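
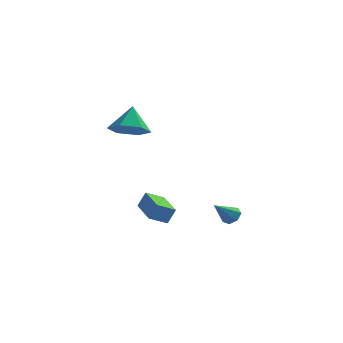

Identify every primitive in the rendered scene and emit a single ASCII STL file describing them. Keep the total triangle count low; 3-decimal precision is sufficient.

solid 
facet normal -0.789 -0.446 0.424
outer loop
vertex 0.107 1.678 -2.997
vertex -0.84 3.458 -2.886
vertex -0.275 1.529 -3.865
endloop
endfacet
facet normal 0.469 -0.881 -0.055
outer loop
vertex 0.56 2.002 -4.314
vertex 0.107 1.678 -2.997
vertex -0.275 1.529 -3.865
endloop
endfacet
facet normal -0.788 -0.446 0.425
outer loop
vertex -0.275 1.529 -3.865
vertex -0.84 3.458 -2.886
vertex -1.223 3.309 -3.753
endloop
endfacet
facet normal -0.398 -0.155 -0.904
outer loop
vertex -1.223 3.309 -3.753
vertex 0.56 2.002 -4.314
vertex -0.275 1.529 -3.865
endloop
endfacet
facet normal 0.398 0.155 0.904
outer loop
vertex 0.107 1.678 -2.997
vertex -0.005 3.931 -3.335
vertex -0.84 3.458 -2.886
endloop
endfacet
facet normal 0.469 -0.882 -0.056
outer loop
vertex 0.943 2.151 -3.447
vertex 0.107 1.678 -2.997
vertex 0.56 2.002 -4.314
endloop
endfacet
facet normal 0.399 0.155 0.904
outer loop
vertex 0.943 2.151 -3.447
vertex -0.005 3.931 -3.335
vertex 0.107 1.678 -2.997
endloop
endfacet
facet normal -0.469 0.881 0.056
outer loop
vertex -0.84 3.458 -2.886
vertex -0.005 3.931 -3.335
vertex -1.223 3.309 -3.753
endloop
endfacet
facet normal -0.398 -0.156 -0.904
outer loop
vertex -0.387 3.782 -4.203
vertex 0.56 2.002 -4.314
vertex -1.223 3.309 -3.753
endloop
endfacet
facet normal -0.469 0.881 0.055
outer loop
vertex -1.223 3.309 -3.753
vertex -0.005 3.931 -3.335
vertex -0.387 3.782 -4.203
endloop
endfacet
facet normal 0.788 0.446 -0.425
outer loop
vertex -0.387 3.782 -4.203
vertex 0.943 2.151 -3.447
vertex 0.56 2.002 -4.314
endloop
endfacet
facet normal 0.788 0.446 -0.424
outer loop
vertex -0.005 3.931 -3.335
vertex 0.943 2.151 -3.447
vertex -0.387 3.782 -4.203
endloop
endfacet
facet normal 0.514 0.545 -0.662
outer loop
vertex 4.066 2.938 -3.722
vertex 3.565 3.068 -4.004
vertex 3.825 3.36 -3.562
endloop
endfacet
facet normal 0.498 -0.044 0.866
outer loop
vertex 4.066 2.938 -3.722
vertex 3.825 3.36 -3.562
vertex 2.815 2.272 -3.036
endloop
endfacet
facet normal 0.513 0.546 -0.662
outer loop
vertex 3.825 3.36 -3.562
vertex 3.565 3.068 -4.004
vertex 3.387 3.562 -3.735
endloop
endfacet
facet normal -0.103 0.509 0.855
outer loop
vertex 3.825 3.36 -3.562
vertex 3.387 3.562 -3.735
vertex 2.815 2.272 -3.036
endloop
endfacet
facet normal 0.513 0.546 -0.663
outer loop
vertex 3.387 3.562 -3.735
vertex 3.565 3.068 -4.004
vertex 3.083 3.392 -4.11
endloop
endfacet
facet normal -0.758 0.537 0.371
outer loop
vertex 3.387 3.562 -3.735
vertex 3.083 3.392 -4.11
vertex 2.815 2.272 -3.036
endloop
endfacet
facet normal 0.513 0.546 -0.663
outer loop
vertex 3.083 3.392 -4.11
vertex 3.565 3.068 -4.004
vertex 3.142 2.978 -4.405
endloop
endfacet
facet normal -0.975 0.020 -0.223
outer loop
vertex 3.083 3.392 -4.11
vertex 3.142 2.978 -4.405
vertex 2.815 2.272 -3.036
endloop
endfacet
facet normal 0.513 0.545 -0.663
outer loop
vertex 3.142 2.978 -4.405
vertex 3.565 3.068 -4.004
vertex 3.519 2.632 -4.398
endloop
endfacet
facet normal -0.589 -0.652 -0.477
outer loop
vertex 3.142 2.978 -4.405
vertex 3.519 2.632 -4.398
vertex 2.815 2.272 -3.036
endloop
endfacet
facet normal 0.514 0.545 -0.663
outer loop
vertex 3.519 2.632 -4.398
vertex 3.565 3.068 -4.004
vertex 3.93 2.614 -4.094
endloop
endfacet
facet normal 0.107 -0.974 -0.202
outer loop
vertex 3.519 2.632 -4.398
vertex 3.93 2.614 -4.094
vertex 2.815 2.272 -3.036
endloop
endfacet
facet normal 0.514 0.545 -0.662
outer loop
vertex 3.93 2.614 -4.094
vertex 3.565 3.068 -4.004
vertex 4.066 2.938 -3.722
endloop
endfacet
facet normal 0.591 -0.703 0.396
outer loop
vertex 3.93 2.614 -4.094
vertex 4.066 2.938 -3.722
vertex 2.815 2.272 -3.036
endloop
endfacet
facet normal 0.007 -0.557 -0.831
outer loop
vertex 0.089 0.451 2.268
vertex -0.935 0.218 2.416
vertex -0.662 1.07 1.847
endloop
endfacet
facet normal 0.604 0.792 0.087
outer loop
vertex 0.089 0.451 2.268
vertex -0.662 1.07 1.847
vertex -0.945 1.082 3.704
endloop
endfacet
facet normal 0.007 -0.557 -0.831
outer loop
vertex -0.662 1.07 1.847
vertex -0.935 0.218 2.416
vertex -1.685 0.837 1.995
endloop
endfacet
facet normal -0.228 0.973 -0.041
outer loop
vertex -0.662 1.07 1.847
vertex -1.685 0.837 1.995
vertex -0.945 1.082 3.704
endloop
endfacet
facet normal 0.007 -0.557 -0.831
outer loop
vertex -1.685 0.837 1.995
vertex -0.935 0.218 2.416
vertex -1.958 -0.015 2.564
endloop
endfacet
facet normal -0.835 0.465 0.295
outer loop
vertex -1.685 0.837 1.995
vertex -1.958 -0.015 2.564
vertex -0.945 1.082 3.704
endloop
endfacet
facet normal 0.007 -0.557 -0.830
outer loop
vertex -1.958 -0.015 2.564
vertex -0.935 0.218 2.416
vertex -1.207 -0.633 2.985
endloop
endfacet
facet normal -0.611 -0.225 0.759
outer loop
vertex -1.958 -0.015 2.564
vertex -1.207 -0.633 2.985
vertex -0.945 1.082 3.704
endloop
endfacet
facet normal 0.008 -0.558 -0.830
outer loop
vertex -1.207 -0.633 2.985
vertex -0.935 0.218 2.416
vertex -0.184 -0.4 2.838
endloop
endfacet
facet normal 0.220 -0.406 0.887
outer loop
vertex -1.207 -0.633 2.985
vertex -0.184 -0.4 2.838
vertex -0.945 1.082 3.704
endloop
endfacet
facet normal 0.007 -0.558 -0.830
outer loop
vertex -0.184 -0.4 2.838
vertex -0.935 0.218 2.416
vertex 0.089 0.451 2.268
endloop
endfacet
facet normal 0.828 0.103 0.551
outer loop
vertex -0.184 -0.4 2.838
vertex 0.089 0.451 2.268
vertex -0.945 1.082 3.704
endloop
endfacet

endsolid


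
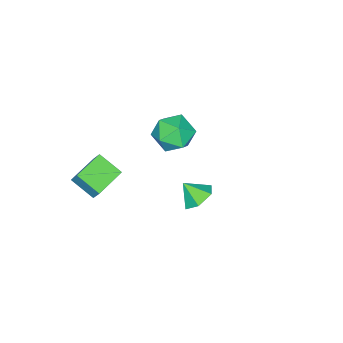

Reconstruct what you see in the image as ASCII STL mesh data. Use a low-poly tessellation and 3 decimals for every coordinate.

solid 
facet normal -0.173 0.649 -0.741
outer loop
vertex 2.831 1.229 0.276
vertex 2.064 1.397 0.602
vertex 2.739 1.854 0.845
endloop
endfacet
facet normal 0.910 -0.197 0.364
outer loop
vertex 2.831 1.229 0.276
vertex 2.739 1.854 0.845
vertex 2.256 0.683 1.418
endloop
endfacet
facet normal -0.173 0.649 -0.741
outer loop
vertex 2.739 1.854 0.845
vertex 2.064 1.397 0.602
vertex 1.972 2.022 1.171
endloop
endfacet
facet normal 0.425 0.251 0.870
outer loop
vertex 2.739 1.854 0.845
vertex 1.972 2.022 1.171
vertex 2.256 0.683 1.418
endloop
endfacet
facet normal -0.175 0.649 -0.741
outer loop
vertex 1.972 2.022 1.171
vertex 2.064 1.397 0.602
vertex 1.298 1.564 0.929
endloop
endfacet
facet normal -0.388 0.087 0.917
outer loop
vertex 1.972 2.022 1.171
vertex 1.298 1.564 0.929
vertex 2.256 0.683 1.418
endloop
endfacet
facet normal -0.175 0.649 -0.741
outer loop
vertex 1.298 1.564 0.929
vertex 2.064 1.397 0.602
vertex 1.39 0.939 0.36
endloop
endfacet
facet normal -0.717 -0.524 0.460
outer loop
vertex 1.298 1.564 0.929
vertex 1.39 0.939 0.36
vertex 2.256 0.683 1.418
endloop
endfacet
facet normal -0.174 0.648 -0.742
outer loop
vertex 1.39 0.939 0.36
vertex 2.064 1.397 0.602
vertex 2.157 0.772 0.034
endloop
endfacet
facet normal -0.231 -0.972 -0.046
outer loop
vertex 1.39 0.939 0.36
vertex 2.157 0.772 0.034
vertex 2.256 0.683 1.418
endloop
endfacet
facet normal -0.173 0.648 -0.742
outer loop
vertex 2.157 0.772 0.034
vertex 2.064 1.397 0.602
vertex 2.831 1.229 0.276
endloop
endfacet
facet normal 0.582 -0.808 -0.094
outer loop
vertex 2.157 0.772 0.034
vertex 2.831 1.229 0.276
vertex 2.256 0.683 1.418
endloop
endfacet
facet normal -0.066 -0.059 0.996
outer loop
vertex -2.439 -2.803 -0.516
vertex -3.467 -3.368 -0.618
vertex -2.46 -3.978 -0.587
endloop
endfacet
facet normal 0.616 -0.058 0.785
outer loop
vertex -2.439 -2.803 -0.516
vertex -2.46 -3.978 -0.587
vertex -1.646 -3.366 -1.18
endloop
endfacet
facet normal 0.732 0.540 0.416
outer loop
vertex -2.439 -2.803 -0.516
vertex -1.646 -3.366 -1.18
vertex -2.15 -2.379 -1.576
endloop
endfacet
facet normal 0.122 0.910 0.397
outer loop
vertex -2.439 -2.803 -0.516
vertex -2.15 -2.379 -1.576
vertex -3.276 -2.38 -1.228
endloop
endfacet
facet normal -0.371 0.539 0.756
outer loop
vertex -2.439 -2.803 -0.516
vertex -3.276 -2.38 -1.228
vertex -3.467 -3.368 -0.618
endloop
endfacet
facet normal 0.712 -0.612 0.345
outer loop
vertex -1.646 -3.366 -1.18
vertex -2.46 -3.978 -0.587
vertex -2.184 -4.28 -1.692
endloop
endfacet
facet normal -0.392 -0.613 0.686
outer loop
vertex -2.46 -3.978 -0.587
vertex -3.467 -3.368 -0.618
vertex -3.31 -4.281 -1.344
endloop
endfacet
facet normal -0.886 0.355 0.298
outer loop
vertex -3.467 -3.368 -0.618
vertex -3.276 -2.38 -1.228
vertex -3.814 -3.294 -1.74
endloop
endfacet
facet normal -0.088 0.955 -0.283
outer loop
vertex -3.276 -2.38 -1.228
vertex -2.15 -2.379 -1.576
vertex -3.0 -2.682 -2.333
endloop
endfacet
facet normal 0.899 0.357 -0.254
outer loop
vertex -2.15 -2.379 -1.576
vertex -1.646 -3.366 -1.18
vertex -1.993 -3.292 -2.302
endloop
endfacet
facet normal -0.122 -0.910 -0.397
outer loop
vertex -3.021 -3.857 -2.404
vertex -2.184 -4.28 -1.692
vertex -3.31 -4.281 -1.344
endloop
endfacet
facet normal -0.732 -0.540 -0.416
outer loop
vertex -3.021 -3.857 -2.404
vertex -3.31 -4.281 -1.344
vertex -3.814 -3.294 -1.74
endloop
endfacet
facet normal -0.616 0.058 -0.785
outer loop
vertex -3.021 -3.857 -2.404
vertex -3.814 -3.294 -1.74
vertex -3.0 -2.682 -2.333
endloop
endfacet
facet normal 0.066 0.059 -0.996
outer loop
vertex -3.021 -3.857 -2.404
vertex -3.0 -2.682 -2.333
vertex -1.993 -3.292 -2.302
endloop
endfacet
facet normal 0.371 -0.539 -0.756
outer loop
vertex -3.021 -3.857 -2.404
vertex -1.993 -3.292 -2.302
vertex -2.184 -4.28 -1.692
endloop
endfacet
facet normal 0.088 -0.955 0.283
outer loop
vertex -3.31 -4.281 -1.344
vertex -2.184 -4.28 -1.692
vertex -2.46 -3.978 -0.587
endloop
endfacet
facet normal -0.899 -0.357 0.254
outer loop
vertex -3.814 -3.294 -1.74
vertex -3.31 -4.281 -1.344
vertex -3.467 -3.368 -0.618
endloop
endfacet
facet normal -0.712 0.612 -0.345
outer loop
vertex -3.0 -2.682 -2.333
vertex -3.814 -3.294 -1.74
vertex -3.276 -2.38 -1.228
endloop
endfacet
facet normal 0.392 0.613 -0.686
outer loop
vertex -1.993 -3.292 -2.302
vertex -3.0 -2.682 -2.333
vertex -2.15 -2.379 -1.576
endloop
endfacet
facet normal 0.886 -0.355 -0.298
outer loop
vertex -2.184 -4.28 -1.692
vertex -1.993 -3.292 -2.302
vertex -1.646 -3.366 -1.18
endloop
endfacet
facet normal -0.982 0.052 0.181
outer loop
vertex 2.15 -4.399 0.035
vertex 2.328 -3.896 0.857
vertex 2.081 -3.199 -0.684
endloop
endfacet
facet normal -0.182 -0.513 -0.839
outer loop
vertex 3.672 -3.284 -0.977
vertex 2.15 -4.399 0.035
vertex 2.081 -3.199 -0.684
endloop
endfacet
facet normal -0.982 0.052 0.181
outer loop
vertex 2.081 -3.199 -0.684
vertex 2.328 -3.896 0.857
vertex 2.259 -2.697 0.139
endloop
endfacet
facet normal -0.049 0.857 -0.512
outer loop
vertex 2.259 -2.697 0.139
vertex 3.672 -3.284 -0.977
vertex 2.081 -3.199 -0.684
endloop
endfacet
facet normal 0.049 -0.857 0.514
outer loop
vertex 2.15 -4.399 0.035
vertex 3.919 -3.981 0.564
vertex 2.328 -3.896 0.857
endloop
endfacet
facet normal -0.182 -0.513 -0.839
outer loop
vertex 3.741 -4.483 -0.259
vertex 2.15 -4.399 0.035
vertex 3.672 -3.284 -0.977
endloop
endfacet
facet normal 0.049 -0.857 0.512
outer loop
vertex 3.741 -4.483 -0.259
vertex 3.919 -3.981 0.564
vertex 2.15 -4.399 0.035
endloop
endfacet
facet normal 0.182 0.513 0.839
outer loop
vertex 2.328 -3.896 0.857
vertex 3.919 -3.981 0.564
vertex 2.259 -2.697 0.139
endloop
endfacet
facet normal -0.050 0.857 -0.513
outer loop
vertex 3.85 -2.781 -0.155
vertex 3.672 -3.284 -0.977
vertex 2.259 -2.697 0.139
endloop
endfacet
facet normal 0.182 0.513 0.839
outer loop
vertex 2.259 -2.697 0.139
vertex 3.919 -3.981 0.564
vertex 3.85 -2.781 -0.155
endloop
endfacet
facet normal 0.982 -0.052 -0.181
outer loop
vertex 3.85 -2.781 -0.155
vertex 3.741 -4.483 -0.259
vertex 3.672 -3.284 -0.977
endloop
endfacet
facet normal 0.982 -0.052 -0.181
outer loop
vertex 3.919 -3.981 0.564
vertex 3.741 -4.483 -0.259
vertex 3.85 -2.781 -0.155
endloop
endfacet

endsolid


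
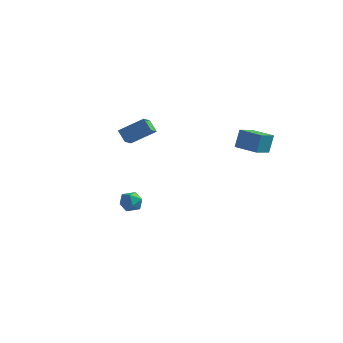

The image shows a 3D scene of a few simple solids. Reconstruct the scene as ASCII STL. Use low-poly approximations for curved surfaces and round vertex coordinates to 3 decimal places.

solid 
facet normal -0.230 0.033 0.973
outer loop
vertex -1.838 -0.557 -0.033
vertex -2.42 -1.043 -0.154
vertex -1.723 -1.314 0.02
endloop
endfacet
facet normal 0.469 0.132 0.873
outer loop
vertex -1.838 -0.557 -0.033
vertex -1.723 -1.314 0.02
vertex -1.202 -0.87 -0.327
endloop
endfacet
facet normal 0.553 0.701 0.450
outer loop
vertex -1.838 -0.557 -0.033
vertex -1.202 -0.87 -0.327
vertex -1.577 -0.324 -0.716
endloop
endfacet
facet normal -0.094 0.953 0.289
outer loop
vertex -1.838 -0.557 -0.033
vertex -1.577 -0.324 -0.716
vertex -2.329 -0.431 -0.609
endloop
endfacet
facet normal -0.578 0.540 0.611
outer loop
vertex -1.838 -0.557 -0.033
vertex -2.329 -0.431 -0.609
vertex -2.42 -1.043 -0.154
endloop
endfacet
facet normal 0.726 -0.439 0.529
outer loop
vertex -1.202 -0.87 -0.327
vertex -1.723 -1.314 0.02
vertex -1.391 -1.549 -0.631
endloop
endfacet
facet normal -0.405 -0.600 0.690
outer loop
vertex -1.723 -1.314 0.02
vertex -2.42 -1.043 -0.154
vertex -2.143 -1.656 -0.524
endloop
endfacet
facet normal -0.969 0.223 0.105
outer loop
vertex -2.42 -1.043 -0.154
vertex -2.329 -0.431 -0.609
vertex -2.518 -1.11 -0.913
endloop
endfacet
facet normal -0.186 0.890 -0.416
outer loop
vertex -2.329 -0.431 -0.609
vertex -1.577 -0.324 -0.716
vertex -1.997 -0.666 -1.26
endloop
endfacet
facet normal 0.862 0.483 -0.154
outer loop
vertex -1.577 -0.324 -0.716
vertex -1.202 -0.87 -0.327
vertex -1.3 -0.937 -1.086
endloop
endfacet
facet normal 0.094 -0.953 -0.289
outer loop
vertex -1.882 -1.423 -1.207
vertex -1.391 -1.549 -0.631
vertex -2.143 -1.656 -0.524
endloop
endfacet
facet normal -0.553 -0.701 -0.450
outer loop
vertex -1.882 -1.423 -1.207
vertex -2.143 -1.656 -0.524
vertex -2.518 -1.11 -0.913
endloop
endfacet
facet normal -0.469 -0.132 -0.873
outer loop
vertex -1.882 -1.423 -1.207
vertex -2.518 -1.11 -0.913
vertex -1.997 -0.666 -1.26
endloop
endfacet
facet normal 0.230 -0.033 -0.973
outer loop
vertex -1.882 -1.423 -1.207
vertex -1.997 -0.666 -1.26
vertex -1.3 -0.937 -1.086
endloop
endfacet
facet normal 0.578 -0.540 -0.611
outer loop
vertex -1.882 -1.423 -1.207
vertex -1.3 -0.937 -1.086
vertex -1.391 -1.549 -0.631
endloop
endfacet
facet normal 0.186 -0.890 0.416
outer loop
vertex -2.143 -1.656 -0.524
vertex -1.391 -1.549 -0.631
vertex -1.723 -1.314 0.02
endloop
endfacet
facet normal -0.862 -0.483 0.154
outer loop
vertex -2.518 -1.11 -0.913
vertex -2.143 -1.656 -0.524
vertex -2.42 -1.043 -0.154
endloop
endfacet
facet normal -0.726 0.439 -0.529
outer loop
vertex -1.997 -0.666 -1.26
vertex -2.518 -1.11 -0.913
vertex -2.329 -0.431 -0.609
endloop
endfacet
facet normal 0.405 0.600 -0.690
outer loop
vertex -1.3 -0.937 -1.086
vertex -1.997 -0.666 -1.26
vertex -1.577 -0.324 -0.716
endloop
endfacet
facet normal 0.969 -0.223 -0.105
outer loop
vertex -1.391 -1.549 -0.631
vertex -1.3 -0.937 -1.086
vertex -1.202 -0.87 -0.327
endloop
endfacet
facet normal -0.989 0.142 0.049
outer loop
vertex 2.683 3.067 4.488
vertex 2.832 4.221 4.155
vertex 2.575 2.732 3.278
endloop
endfacet
facet normal -0.123 -0.954 0.275
outer loop
vertex 4.068 2.519 3.205
vertex 2.683 3.067 4.488
vertex 2.575 2.732 3.278
endloop
endfacet
facet normal -0.989 0.142 0.049
outer loop
vertex 2.575 2.732 3.278
vertex 2.832 4.221 4.155
vertex 2.724 3.886 2.946
endloop
endfacet
facet normal -0.085 -0.265 -0.960
outer loop
vertex 2.724 3.886 2.946
vertex 4.068 2.519 3.205
vertex 2.575 2.732 3.278
endloop
endfacet
facet normal 0.085 0.266 0.960
outer loop
vertex 2.683 3.067 4.488
vertex 4.325 4.008 4.082
vertex 2.832 4.221 4.155
endloop
endfacet
facet normal -0.122 -0.954 0.275
outer loop
vertex 4.176 2.854 4.414
vertex 2.683 3.067 4.488
vertex 4.068 2.519 3.205
endloop
endfacet
facet normal 0.085 0.265 0.960
outer loop
vertex 4.176 2.854 4.414
vertex 4.325 4.008 4.082
vertex 2.683 3.067 4.488
endloop
endfacet
facet normal 0.123 0.954 -0.275
outer loop
vertex 2.832 4.221 4.155
vertex 4.325 4.008 4.082
vertex 2.724 3.886 2.946
endloop
endfacet
facet normal -0.086 -0.266 -0.960
outer loop
vertex 4.217 3.673 2.872
vertex 4.068 2.519 3.205
vertex 2.724 3.886 2.946
endloop
endfacet
facet normal 0.122 0.954 -0.275
outer loop
vertex 2.724 3.886 2.946
vertex 4.325 4.008 4.082
vertex 4.217 3.673 2.872
endloop
endfacet
facet normal 0.989 -0.142 -0.049
outer loop
vertex 4.217 3.673 2.872
vertex 4.176 2.854 4.414
vertex 4.068 2.519 3.205
endloop
endfacet
facet normal 0.989 -0.142 -0.049
outer loop
vertex 4.325 4.008 4.082
vertex 4.176 2.854 4.414
vertex 4.217 3.673 2.872
endloop
endfacet
facet normal -0.652 0.250 0.715
outer loop
vertex -3.559 2.961 4.228
vertex -3.68 3.772 3.834
vertex -4.886 2.288 3.253
endloop
endfacet
facet normal 0.134 -0.891 0.433
outer loop
vertex -4.26 2.048 2.566
vertex -3.559 2.961 4.228
vertex -4.886 2.288 3.253
endloop
endfacet
facet normal -0.652 0.250 0.715
outer loop
vertex -4.886 2.288 3.253
vertex -3.68 3.772 3.834
vertex -5.008 3.099 2.858
endloop
endfacet
facet normal -0.746 -0.379 -0.547
outer loop
vertex -5.008 3.099 2.858
vertex -4.26 2.048 2.566
vertex -4.886 2.288 3.253
endloop
endfacet
facet normal 0.746 0.378 0.548
outer loop
vertex -3.559 2.961 4.228
vertex -3.054 3.532 3.147
vertex -3.68 3.772 3.834
endloop
endfacet
facet normal 0.133 -0.891 0.433
outer loop
vertex -2.932 2.721 3.542
vertex -3.559 2.961 4.228
vertex -4.26 2.048 2.566
endloop
endfacet
facet normal 0.745 0.379 0.548
outer loop
vertex -2.932 2.721 3.542
vertex -3.054 3.532 3.147
vertex -3.559 2.961 4.228
endloop
endfacet
facet normal -0.133 0.891 -0.433
outer loop
vertex -3.68 3.772 3.834
vertex -3.054 3.532 3.147
vertex -5.008 3.099 2.858
endloop
endfacet
facet normal -0.745 -0.378 -0.549
outer loop
vertex -4.381 2.859 2.172
vertex -4.26 2.048 2.566
vertex -5.008 3.099 2.858
endloop
endfacet
facet normal -0.133 0.891 -0.434
outer loop
vertex -5.008 3.099 2.858
vertex -3.054 3.532 3.147
vertex -4.381 2.859 2.172
endloop
endfacet
facet normal 0.652 -0.250 -0.715
outer loop
vertex -4.381 2.859 2.172
vertex -2.932 2.721 3.542
vertex -4.26 2.048 2.566
endloop
endfacet
facet normal 0.652 -0.250 -0.715
outer loop
vertex -3.054 3.532 3.147
vertex -2.932 2.721 3.542
vertex -4.381 2.859 2.172
endloop
endfacet

endsolid


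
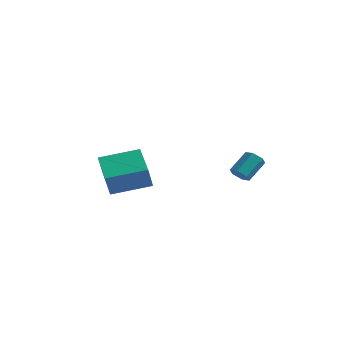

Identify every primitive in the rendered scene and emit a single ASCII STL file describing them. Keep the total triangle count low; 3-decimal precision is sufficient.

solid 
facet normal -0.695 0.637 0.333
outer loop
vertex -5.251 -3.755 4.282
vertex -3.75 -2.361 4.749
vertex -5.356 -3.233 3.063
endloop
endfacet
facet normal -0.715 -0.663 -0.222
outer loop
vertex -3.91 -4.559 2.371
vertex -5.251 -3.755 4.282
vertex -5.356 -3.233 3.063
endloop
endfacet
facet normal -0.695 0.638 0.332
outer loop
vertex -5.356 -3.233 3.063
vertex -3.75 -2.361 4.749
vertex -3.855 -1.84 3.53
endloop
endfacet
facet normal -0.079 0.392 -0.916
outer loop
vertex -3.855 -1.84 3.53
vertex -3.91 -4.559 2.371
vertex -5.356 -3.233 3.063
endloop
endfacet
facet normal 0.079 -0.392 0.917
outer loop
vertex -5.251 -3.755 4.282
vertex -2.304 -3.687 4.057
vertex -3.75 -2.361 4.749
endloop
endfacet
facet normal -0.714 -0.664 -0.222
outer loop
vertex -3.805 -5.08 3.59
vertex -5.251 -3.755 4.282
vertex -3.91 -4.559 2.371
endloop
endfacet
facet normal 0.079 -0.392 0.916
outer loop
vertex -3.805 -5.08 3.59
vertex -2.304 -3.687 4.057
vertex -5.251 -3.755 4.282
endloop
endfacet
facet normal 0.715 0.663 0.222
outer loop
vertex -3.75 -2.361 4.749
vertex -2.304 -3.687 4.057
vertex -3.855 -1.84 3.53
endloop
endfacet
facet normal -0.079 0.392 -0.916
outer loop
vertex -2.409 -3.165 2.838
vertex -3.91 -4.559 2.371
vertex -3.855 -1.84 3.53
endloop
endfacet
facet normal 0.714 0.663 0.223
outer loop
vertex -3.855 -1.84 3.53
vertex -2.304 -3.687 4.057
vertex -2.409 -3.165 2.838
endloop
endfacet
facet normal 0.695 -0.637 -0.332
outer loop
vertex -2.409 -3.165 2.838
vertex -3.805 -5.08 3.59
vertex -3.91 -4.559 2.371
endloop
endfacet
facet normal 0.695 -0.637 -0.333
outer loop
vertex -2.304 -3.687 4.057
vertex -3.805 -5.08 3.59
vertex -2.409 -3.165 2.838
endloop
endfacet
facet normal -0.160 -0.742 -0.651
outer loop
vertex -0.037 1.424 2.579
vertex -0.586 1.622 2.488
vertex -0.142 1.819 2.154
endloop
endfacet
facet normal 0.971 0.001 -0.239
outer loop
vertex -0.037 1.424 2.579
vertex -0.142 1.819 2.154
vertex 0.194 2.501 3.523
endloop
endfacet
facet normal 0.971 -0.001 -0.238
outer loop
vertex 0.194 2.501 3.523
vertex -0.142 1.819 2.154
vertex 0.09 2.896 3.097
endloop
endfacet
facet normal 0.159 0.743 0.650
outer loop
vertex 0.194 2.501 3.523
vertex 0.09 2.896 3.097
vertex -0.354 2.698 3.432
endloop
endfacet
facet normal -0.160 -0.742 -0.651
outer loop
vertex -0.142 1.819 2.154
vertex -0.586 1.622 2.488
vertex -0.69 2.017 2.063
endloop
endfacet
facet normal 0.333 0.580 -0.744
outer loop
vertex -0.142 1.819 2.154
vertex -0.69 2.017 2.063
vertex 0.09 2.896 3.097
endloop
endfacet
facet normal 0.332 0.580 -0.744
outer loop
vertex 0.09 2.896 3.097
vertex -0.69 2.017 2.063
vertex -0.459 3.094 3.006
endloop
endfacet
facet normal 0.160 0.742 0.651
outer loop
vertex 0.09 2.896 3.097
vertex -0.459 3.094 3.006
vertex -0.354 2.698 3.432
endloop
endfacet
facet normal -0.159 -0.742 -0.651
outer loop
vertex -0.69 2.017 2.063
vertex -0.586 1.622 2.488
vertex -1.134 1.819 2.397
endloop
endfacet
facet normal -0.639 0.580 -0.506
outer loop
vertex -0.69 2.017 2.063
vertex -1.134 1.819 2.397
vertex -0.459 3.094 3.006
endloop
endfacet
facet normal -0.639 0.580 -0.505
outer loop
vertex -0.459 3.094 3.006
vertex -1.134 1.819 2.397
vertex -0.903 2.896 3.341
endloop
endfacet
facet normal 0.160 0.742 0.651
outer loop
vertex -0.459 3.094 3.006
vertex -0.903 2.896 3.341
vertex -0.354 2.698 3.432
endloop
endfacet
facet normal -0.159 -0.743 -0.650
outer loop
vertex -1.134 1.819 2.397
vertex -0.586 1.622 2.488
vertex -1.03 1.424 2.823
endloop
endfacet
facet normal -0.971 0.000 0.237
outer loop
vertex -1.134 1.819 2.397
vertex -1.03 1.424 2.823
vertex -0.903 2.896 3.341
endloop
endfacet
facet normal -0.971 -0.000 0.239
outer loop
vertex -0.903 2.896 3.341
vertex -1.03 1.424 2.823
vertex -0.798 2.501 3.766
endloop
endfacet
facet normal 0.160 0.742 0.651
outer loop
vertex -0.903 2.896 3.341
vertex -0.798 2.501 3.766
vertex -0.354 2.698 3.432
endloop
endfacet
facet normal -0.160 -0.742 -0.651
outer loop
vertex -1.03 1.424 2.823
vertex -0.586 1.622 2.488
vertex -0.481 1.226 2.914
endloop
endfacet
facet normal -0.332 -0.580 0.744
outer loop
vertex -1.03 1.424 2.823
vertex -0.481 1.226 2.914
vertex -0.798 2.501 3.766
endloop
endfacet
facet normal -0.333 -0.580 0.744
outer loop
vertex -0.798 2.501 3.766
vertex -0.481 1.226 2.914
vertex -0.25 2.303 3.857
endloop
endfacet
facet normal 0.160 0.742 0.651
outer loop
vertex -0.798 2.501 3.766
vertex -0.25 2.303 3.857
vertex -0.354 2.698 3.432
endloop
endfacet
facet normal -0.160 -0.742 -0.651
outer loop
vertex -0.481 1.226 2.914
vertex -0.586 1.622 2.488
vertex -0.037 1.424 2.579
endloop
endfacet
facet normal 0.640 -0.579 0.505
outer loop
vertex -0.481 1.226 2.914
vertex -0.037 1.424 2.579
vertex -0.25 2.303 3.857
endloop
endfacet
facet normal 0.639 -0.580 0.505
outer loop
vertex -0.25 2.303 3.857
vertex -0.037 1.424 2.579
vertex 0.194 2.501 3.523
endloop
endfacet
facet normal 0.159 0.742 0.651
outer loop
vertex -0.25 2.303 3.857
vertex 0.194 2.501 3.523
vertex -0.354 2.698 3.432
endloop
endfacet

endsolid


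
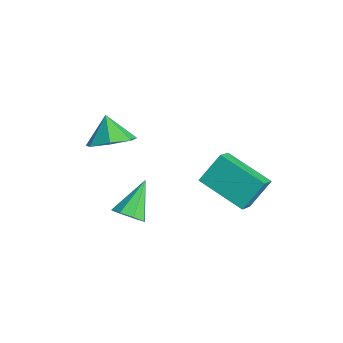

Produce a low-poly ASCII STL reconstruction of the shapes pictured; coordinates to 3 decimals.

solid 
facet normal -0.847 -0.418 0.328
outer loop
vertex -1.112 -0.564 1.495
vertex -1.195 0.405 2.515
vertex -1.751 0.155 0.76
endloop
endfacet
facet normal 0.059 -0.688 -0.724
outer loop
vertex -0.005 1.015 0.085
vertex -1.112 -0.564 1.495
vertex -1.751 0.155 0.76
endloop
endfacet
facet normal -0.847 -0.418 0.328
outer loop
vertex -1.751 0.155 0.76
vertex -1.195 0.405 2.515
vertex -1.834 1.124 1.781
endloop
endfacet
facet normal -0.527 0.594 -0.607
outer loop
vertex -1.834 1.124 1.781
vertex -0.005 1.015 0.085
vertex -1.751 0.155 0.76
endloop
endfacet
facet normal 0.527 -0.594 0.607
outer loop
vertex -1.112 -0.564 1.495
vertex 0.551 1.265 1.84
vertex -1.195 0.405 2.515
endloop
endfacet
facet normal 0.058 -0.687 -0.724
outer loop
vertex 0.634 0.296 0.819
vertex -1.112 -0.564 1.495
vertex -0.005 1.015 0.085
endloop
endfacet
facet normal 0.528 -0.594 0.607
outer loop
vertex 0.634 0.296 0.819
vertex 0.551 1.265 1.84
vertex -1.112 -0.564 1.495
endloop
endfacet
facet normal -0.059 0.687 0.724
outer loop
vertex -1.195 0.405 2.515
vertex 0.551 1.265 1.84
vertex -1.834 1.124 1.781
endloop
endfacet
facet normal -0.528 0.594 -0.607
outer loop
vertex -0.088 1.984 1.105
vertex -0.005 1.015 0.085
vertex -1.834 1.124 1.781
endloop
endfacet
facet normal -0.059 0.688 0.724
outer loop
vertex -1.834 1.124 1.781
vertex 0.551 1.265 1.84
vertex -0.088 1.984 1.105
endloop
endfacet
facet normal 0.847 0.418 -0.328
outer loop
vertex -0.088 1.984 1.105
vertex 0.634 0.296 0.819
vertex -0.005 1.015 0.085
endloop
endfacet
facet normal 0.847 0.418 -0.328
outer loop
vertex 0.551 1.265 1.84
vertex 0.634 0.296 0.819
vertex -0.088 1.984 1.105
endloop
endfacet
facet normal 0.420 -0.661 -0.622
outer loop
vertex -0.404 -3.204 0.871
vertex -0.721 -3.719 1.204
vertex -0.879 -3.315 0.668
endloop
endfacet
facet normal -0.035 0.909 -0.415
outer loop
vertex -0.404 -3.204 0.871
vertex -0.879 -3.315 0.668
vertex -1.419 -2.621 2.236
endloop
endfacet
facet normal 0.420 -0.661 -0.622
outer loop
vertex -0.879 -3.315 0.668
vertex -0.721 -3.719 1.204
vertex -1.261 -3.662 0.779
endloop
endfacet
facet normal -0.662 0.574 -0.482
outer loop
vertex -0.879 -3.315 0.668
vertex -1.261 -3.662 0.779
vertex -1.419 -2.621 2.236
endloop
endfacet
facet normal 0.420 -0.661 -0.622
outer loop
vertex -1.261 -3.662 0.779
vertex -0.721 -3.719 1.204
vertex -1.327 -4.043 1.139
endloop
endfacet
facet normal -0.990 0.042 -0.137
outer loop
vertex -1.261 -3.662 0.779
vertex -1.327 -4.043 1.139
vertex -1.419 -2.621 2.236
endloop
endfacet
facet normal 0.421 -0.662 -0.620
outer loop
vertex -1.327 -4.043 1.139
vertex -0.721 -3.719 1.204
vertex -1.038 -4.233 1.538
endloop
endfacet
facet normal -0.826 -0.377 0.419
outer loop
vertex -1.327 -4.043 1.139
vertex -1.038 -4.233 1.538
vertex -1.419 -2.621 2.236
endloop
endfacet
facet normal 0.419 -0.662 -0.621
outer loop
vertex -1.038 -4.233 1.538
vertex -0.721 -3.719 1.204
vertex -0.563 -4.123 1.741
endloop
endfacet
facet normal -0.267 -0.435 0.860
outer loop
vertex -1.038 -4.233 1.538
vertex -0.563 -4.123 1.741
vertex -1.419 -2.621 2.236
endloop
endfacet
facet normal 0.421 -0.661 -0.621
outer loop
vertex -0.563 -4.123 1.741
vertex -0.721 -3.719 1.204
vertex -0.181 -3.775 1.63
endloop
endfacet
facet normal 0.361 -0.100 0.927
outer loop
vertex -0.563 -4.123 1.741
vertex -0.181 -3.775 1.63
vertex -1.419 -2.621 2.236
endloop
endfacet
facet normal 0.421 -0.661 -0.621
outer loop
vertex -0.181 -3.775 1.63
vertex -0.721 -3.719 1.204
vertex -0.115 -3.395 1.27
endloop
endfacet
facet normal 0.688 0.432 0.583
outer loop
vertex -0.181 -3.775 1.63
vertex -0.115 -3.395 1.27
vertex -1.419 -2.621 2.236
endloop
endfacet
facet normal 0.421 -0.661 -0.621
outer loop
vertex -0.115 -3.395 1.27
vertex -0.721 -3.719 1.204
vertex -0.404 -3.204 0.871
endloop
endfacet
facet normal 0.525 0.851 0.027
outer loop
vertex -0.115 -3.395 1.27
vertex -0.404 -3.204 0.871
vertex -1.419 -2.621 2.236
endloop
endfacet
facet normal 0.617 -0.138 -0.775
outer loop
vertex -2.81 -3.327 3.533
vertex -3.491 -2.945 2.923
vertex -2.769 -2.477 3.414
endloop
endfacet
facet normal 0.274 0.120 0.954
outer loop
vertex -2.81 -3.327 3.533
vertex -2.769 -2.477 3.414
vertex -4.249 -2.775 3.877
endloop
endfacet
facet normal 0.617 -0.138 -0.775
outer loop
vertex -2.769 -2.477 3.414
vertex -3.491 -2.945 2.923
vertex -3.271 -1.979 2.926
endloop
endfacet
facet normal 0.065 0.731 0.679
outer loop
vertex -2.769 -2.477 3.414
vertex -3.271 -1.979 2.926
vertex -4.249 -2.775 3.877
endloop
endfacet
facet normal 0.616 -0.138 -0.775
outer loop
vertex -3.271 -1.979 2.926
vertex -3.491 -2.945 2.923
vertex -3.939 -2.209 2.436
endloop
endfacet
facet normal -0.466 0.853 0.235
outer loop
vertex -3.271 -1.979 2.926
vertex -3.939 -2.209 2.436
vertex -4.249 -2.775 3.877
endloop
endfacet
facet normal 0.616 -0.138 -0.775
outer loop
vertex -3.939 -2.209 2.436
vertex -3.491 -2.945 2.923
vertex -4.269 -2.992 2.313
endloop
endfacet
facet normal -0.918 0.394 -0.043
outer loop
vertex -3.939 -2.209 2.436
vertex -4.269 -2.992 2.313
vertex -4.249 -2.775 3.877
endloop
endfacet
facet normal 0.616 -0.137 -0.775
outer loop
vertex -4.269 -2.992 2.313
vertex -3.491 -2.945 2.923
vertex -4.013 -3.74 2.649
endloop
endfacet
facet normal -0.952 -0.302 0.054
outer loop
vertex -4.269 -2.992 2.313
vertex -4.013 -3.74 2.649
vertex -4.249 -2.775 3.877
endloop
endfacet
facet normal 0.617 -0.138 -0.775
outer loop
vertex -4.013 -3.74 2.649
vertex -3.491 -2.945 2.923
vertex -3.364 -3.889 3.192
endloop
endfacet
facet normal -0.541 -0.708 0.453
outer loop
vertex -4.013 -3.74 2.649
vertex -3.364 -3.889 3.192
vertex -4.249 -2.775 3.877
endloop
endfacet
facet normal 0.617 -0.138 -0.775
outer loop
vertex -3.364 -3.889 3.192
vertex -3.491 -2.945 2.923
vertex -2.81 -3.327 3.533
endloop
endfacet
facet normal 0.004 -0.522 0.853
outer loop
vertex -3.364 -3.889 3.192
vertex -2.81 -3.327 3.533
vertex -4.249 -2.775 3.877
endloop
endfacet

endsolid


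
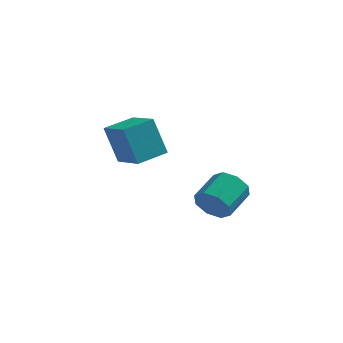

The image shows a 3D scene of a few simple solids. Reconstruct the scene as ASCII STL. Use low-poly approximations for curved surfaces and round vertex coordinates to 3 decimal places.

solid 
facet normal -0.236 -0.902 -0.360
outer loop
vertex 1.669 2.995 -2.927
vertex 1.385 3.295 -3.492
vertex 2.022 3.061 -3.324
endloop
endfacet
facet normal 0.714 -0.413 0.566
outer loop
vertex 1.669 2.995 -2.927
vertex 2.022 3.061 -3.324
vertex 1.96 4.105 -2.483
endloop
endfacet
facet normal 0.713 -0.414 0.566
outer loop
vertex 1.96 4.105 -2.483
vertex 2.022 3.061 -3.324
vertex 2.313 4.17 -2.88
endloop
endfacet
facet normal 0.238 0.902 0.359
outer loop
vertex 1.96 4.105 -2.483
vertex 2.313 4.17 -2.88
vertex 1.675 4.405 -3.048
endloop
endfacet
facet normal -0.236 -0.902 -0.360
outer loop
vertex 2.022 3.061 -3.324
vertex 1.385 3.295 -3.492
vertex 2.002 3.264 -3.819
endloop
endfacet
facet normal 0.971 -0.205 -0.123
outer loop
vertex 2.022 3.061 -3.324
vertex 2.002 3.264 -3.819
vertex 2.313 4.17 -2.88
endloop
endfacet
facet normal 0.971 -0.205 -0.124
outer loop
vertex 2.313 4.17 -2.88
vertex 2.002 3.264 -3.819
vertex 2.293 4.374 -3.376
endloop
endfacet
facet normal 0.237 0.902 0.361
outer loop
vertex 2.313 4.17 -2.88
vertex 2.293 4.374 -3.376
vertex 1.675 4.405 -3.048
endloop
endfacet
facet normal -0.236 -0.903 -0.360
outer loop
vertex 2.002 3.264 -3.819
vertex 1.385 3.295 -3.492
vertex 1.621 3.485 -4.123
endloop
endfacet
facet normal 0.661 0.122 -0.740
outer loop
vertex 2.002 3.264 -3.819
vertex 1.621 3.485 -4.123
vertex 2.293 4.374 -3.376
endloop
endfacet
facet normal 0.660 0.123 -0.741
outer loop
vertex 2.293 4.374 -3.376
vertex 1.621 3.485 -4.123
vertex 1.912 4.595 -3.679
endloop
endfacet
facet normal 0.237 0.902 0.361
outer loop
vertex 2.293 4.374 -3.376
vertex 1.912 4.595 -3.679
vertex 1.675 4.405 -3.048
endloop
endfacet
facet normal -0.236 -0.903 -0.360
outer loop
vertex 1.621 3.485 -4.123
vertex 1.385 3.295 -3.492
vertex 1.1 3.595 -4.057
endloop
endfacet
facet normal -0.037 0.379 -0.924
outer loop
vertex 1.621 3.485 -4.123
vertex 1.1 3.595 -4.057
vertex 1.912 4.595 -3.679
endloop
endfacet
facet normal -0.037 0.379 -0.924
outer loop
vertex 1.912 4.595 -3.679
vertex 1.1 3.595 -4.057
vertex 1.391 4.705 -3.613
endloop
endfacet
facet normal 0.236 0.902 0.360
outer loop
vertex 1.912 4.595 -3.679
vertex 1.391 4.705 -3.613
vertex 1.675 4.405 -3.048
endloop
endfacet
facet normal -0.238 -0.902 -0.359
outer loop
vertex 1.1 3.595 -4.057
vertex 1.385 3.295 -3.492
vertex 0.747 3.53 -3.66
endloop
endfacet
facet normal -0.713 0.413 -0.566
outer loop
vertex 1.1 3.595 -4.057
vertex 0.747 3.53 -3.66
vertex 1.391 4.705 -3.613
endloop
endfacet
facet normal -0.713 0.414 -0.566
outer loop
vertex 1.391 4.705 -3.613
vertex 0.747 3.53 -3.66
vertex 1.038 4.639 -3.216
endloop
endfacet
facet normal 0.236 0.902 0.360
outer loop
vertex 1.391 4.705 -3.613
vertex 1.038 4.639 -3.216
vertex 1.675 4.405 -3.048
endloop
endfacet
facet normal -0.237 -0.902 -0.361
outer loop
vertex 0.747 3.53 -3.66
vertex 1.385 3.295 -3.492
vertex 0.767 3.326 -3.164
endloop
endfacet
facet normal -0.971 0.205 0.124
outer loop
vertex 0.747 3.53 -3.66
vertex 0.767 3.326 -3.164
vertex 1.038 4.639 -3.216
endloop
endfacet
facet normal -0.971 0.205 0.123
outer loop
vertex 1.038 4.639 -3.216
vertex 0.767 3.326 -3.164
vertex 1.058 4.436 -2.721
endloop
endfacet
facet normal 0.236 0.902 0.360
outer loop
vertex 1.038 4.639 -3.216
vertex 1.058 4.436 -2.721
vertex 1.675 4.405 -3.048
endloop
endfacet
facet normal -0.237 -0.902 -0.361
outer loop
vertex 0.767 3.326 -3.164
vertex 1.385 3.295 -3.492
vertex 1.148 3.105 -2.861
endloop
endfacet
facet normal -0.660 -0.123 0.741
outer loop
vertex 0.767 3.326 -3.164
vertex 1.148 3.105 -2.861
vertex 1.058 4.436 -2.721
endloop
endfacet
facet normal -0.661 -0.123 0.740
outer loop
vertex 1.058 4.436 -2.721
vertex 1.148 3.105 -2.861
vertex 1.439 4.215 -2.417
endloop
endfacet
facet normal 0.236 0.903 0.360
outer loop
vertex 1.058 4.436 -2.721
vertex 1.439 4.215 -2.417
vertex 1.675 4.405 -3.048
endloop
endfacet
facet normal -0.236 -0.902 -0.360
outer loop
vertex 1.148 3.105 -2.861
vertex 1.385 3.295 -3.492
vertex 1.669 2.995 -2.927
endloop
endfacet
facet normal 0.037 -0.379 0.924
outer loop
vertex 1.148 3.105 -2.861
vertex 1.669 2.995 -2.927
vertex 1.439 4.215 -2.417
endloop
endfacet
facet normal 0.037 -0.379 0.924
outer loop
vertex 1.439 4.215 -2.417
vertex 1.669 2.995 -2.927
vertex 1.96 4.105 -2.483
endloop
endfacet
facet normal 0.236 0.903 0.360
outer loop
vertex 1.439 4.215 -2.417
vertex 1.96 4.105 -2.483
vertex 1.675 4.405 -3.048
endloop
endfacet
facet normal -0.576 -0.803 -0.155
outer loop
vertex -0.491 0.347 0.958
vertex -1.42 1.093 0.548
vertex 0.006 0.244 -0.358
endloop
endfacet
facet normal 0.738 -0.592 0.325
outer loop
vertex 0.64 1.127 -0.188
vertex -0.491 0.347 0.958
vertex 0.006 0.244 -0.358
endloop
endfacet
facet normal -0.576 -0.802 -0.155
outer loop
vertex 0.006 0.244 -0.358
vertex -1.42 1.093 0.548
vertex -0.923 0.99 -0.767
endloop
endfacet
facet normal 0.352 -0.073 -0.933
outer loop
vertex -0.923 0.99 -0.767
vertex 0.64 1.127 -0.188
vertex 0.006 0.244 -0.358
endloop
endfacet
facet normal -0.353 0.074 0.933
outer loop
vertex -0.491 0.347 0.958
vertex -0.786 1.976 0.718
vertex -1.42 1.093 0.548
endloop
endfacet
facet normal 0.738 -0.592 0.325
outer loop
vertex 0.143 1.23 1.127
vertex -0.491 0.347 0.958
vertex 0.64 1.127 -0.188
endloop
endfacet
facet normal -0.352 0.074 0.933
outer loop
vertex 0.143 1.23 1.127
vertex -0.786 1.976 0.718
vertex -0.491 0.347 0.958
endloop
endfacet
facet normal -0.737 0.592 -0.325
outer loop
vertex -1.42 1.093 0.548
vertex -0.786 1.976 0.718
vertex -0.923 0.99 -0.767
endloop
endfacet
facet normal 0.352 -0.074 -0.933
outer loop
vertex -0.289 1.873 -0.598
vertex 0.64 1.127 -0.188
vertex -0.923 0.99 -0.767
endloop
endfacet
facet normal -0.738 0.592 -0.325
outer loop
vertex -0.923 0.99 -0.767
vertex -0.786 1.976 0.718
vertex -0.289 1.873 -0.598
endloop
endfacet
facet normal 0.576 0.803 0.155
outer loop
vertex -0.289 1.873 -0.598
vertex 0.143 1.23 1.127
vertex 0.64 1.127 -0.188
endloop
endfacet
facet normal 0.576 0.802 0.155
outer loop
vertex -0.786 1.976 0.718
vertex 0.143 1.23 1.127
vertex -0.289 1.873 -0.598
endloop
endfacet

endsolid


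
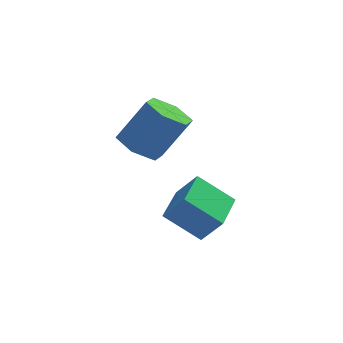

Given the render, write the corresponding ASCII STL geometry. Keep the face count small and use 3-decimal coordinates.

solid 
facet normal -0.542 -0.086 -0.836
outer loop
vertex -3.077 -1.53 -0.846
vertex -3.962 -1.663 -0.259
vertex -3.66 -0.681 -0.556
endloop
endfacet
facet normal 0.640 0.602 -0.477
outer loop
vertex -3.077 -1.53 -0.846
vertex -3.66 -0.681 -0.556
vertex -1.913 -1.343 0.953
endloop
endfacet
facet normal 0.640 0.603 -0.477
outer loop
vertex -1.913 -1.343 0.953
vertex -3.66 -0.681 -0.556
vertex -2.497 -0.494 1.242
endloop
endfacet
facet normal 0.541 0.087 0.837
outer loop
vertex -1.913 -1.343 0.953
vertex -2.497 -0.494 1.242
vertex -2.798 -1.477 1.539
endloop
endfacet
facet normal -0.541 -0.087 -0.837
outer loop
vertex -3.66 -0.681 -0.556
vertex -3.962 -1.663 -0.259
vertex -4.545 -0.814 0.03
endloop
endfacet
facet normal -0.152 0.988 -0.005
outer loop
vertex -3.66 -0.681 -0.556
vertex -4.545 -0.814 0.03
vertex -2.497 -0.494 1.242
endloop
endfacet
facet normal -0.152 0.988 -0.004
outer loop
vertex -2.497 -0.494 1.242
vertex -4.545 -0.814 0.03
vertex -3.382 -0.628 1.829
endloop
endfacet
facet normal 0.541 0.087 0.836
outer loop
vertex -2.497 -0.494 1.242
vertex -3.382 -0.628 1.829
vertex -2.798 -1.477 1.539
endloop
endfacet
facet normal -0.541 -0.087 -0.837
outer loop
vertex -4.545 -0.814 0.03
vertex -3.962 -1.663 -0.259
vertex -4.847 -1.797 0.327
endloop
endfacet
facet normal -0.792 0.386 0.472
outer loop
vertex -4.545 -0.814 0.03
vertex -4.847 -1.797 0.327
vertex -3.382 -0.628 1.829
endloop
endfacet
facet normal -0.792 0.386 0.473
outer loop
vertex -3.382 -0.628 1.829
vertex -4.847 -1.797 0.327
vertex -3.683 -1.61 2.126
endloop
endfacet
facet normal 0.542 0.087 0.836
outer loop
vertex -3.382 -0.628 1.829
vertex -3.683 -1.61 2.126
vertex -2.798 -1.477 1.539
endloop
endfacet
facet normal -0.541 -0.087 -0.837
outer loop
vertex -4.847 -1.797 0.327
vertex -3.962 -1.663 -0.259
vertex -4.263 -2.646 0.038
endloop
endfacet
facet normal -0.640 -0.603 0.477
outer loop
vertex -4.847 -1.797 0.327
vertex -4.263 -2.646 0.038
vertex -3.683 -1.61 2.126
endloop
endfacet
facet normal -0.640 -0.602 0.477
outer loop
vertex -3.683 -1.61 2.126
vertex -4.263 -2.646 0.038
vertex -3.1 -2.459 1.836
endloop
endfacet
facet normal 0.542 0.086 0.836
outer loop
vertex -3.683 -1.61 2.126
vertex -3.1 -2.459 1.836
vertex -2.798 -1.477 1.539
endloop
endfacet
facet normal -0.541 -0.087 -0.836
outer loop
vertex -4.263 -2.646 0.038
vertex -3.962 -1.663 -0.259
vertex -3.378 -2.512 -0.549
endloop
endfacet
facet normal 0.152 -0.988 0.004
outer loop
vertex -4.263 -2.646 0.038
vertex -3.378 -2.512 -0.549
vertex -3.1 -2.459 1.836
endloop
endfacet
facet normal 0.151 -0.988 0.004
outer loop
vertex -3.1 -2.459 1.836
vertex -3.378 -2.512 -0.549
vertex -2.215 -2.326 1.25
endloop
endfacet
facet normal 0.541 0.087 0.837
outer loop
vertex -3.1 -2.459 1.836
vertex -2.215 -2.326 1.25
vertex -2.798 -1.477 1.539
endloop
endfacet
facet normal -0.542 -0.087 -0.836
outer loop
vertex -3.378 -2.512 -0.549
vertex -3.962 -1.663 -0.259
vertex -3.077 -1.53 -0.846
endloop
endfacet
facet normal 0.792 -0.386 -0.472
outer loop
vertex -3.378 -2.512 -0.549
vertex -3.077 -1.53 -0.846
vertex -2.215 -2.326 1.25
endloop
endfacet
facet normal 0.792 -0.386 -0.472
outer loop
vertex -2.215 -2.326 1.25
vertex -3.077 -1.53 -0.846
vertex -1.913 -1.343 0.953
endloop
endfacet
facet normal 0.541 0.087 0.837
outer loop
vertex -2.215 -2.326 1.25
vertex -1.913 -1.343 0.953
vertex -2.798 -1.477 1.539
endloop
endfacet
facet normal -0.561 0.253 -0.788
outer loop
vertex -3.128 -3.38 -3.086
vertex -2.55 -1.568 -2.915
vertex -1.687 -3.733 -4.224
endloop
endfacet
facet normal -0.303 -0.949 -0.089
outer loop
vertex -0.89 -4.092 -3.105
vertex -3.128 -3.38 -3.086
vertex -1.687 -3.733 -4.224
endloop
endfacet
facet normal -0.561 0.253 -0.788
outer loop
vertex -1.687 -3.733 -4.224
vertex -2.55 -1.568 -2.915
vertex -1.109 -1.92 -4.053
endloop
endfacet
facet normal 0.770 -0.188 -0.609
outer loop
vertex -1.109 -1.92 -4.053
vertex -0.89 -4.092 -3.105
vertex -1.687 -3.733 -4.224
endloop
endfacet
facet normal -0.770 0.188 0.609
outer loop
vertex -3.128 -3.38 -3.086
vertex -1.753 -1.927 -1.796
vertex -2.55 -1.568 -2.915
endloop
endfacet
facet normal -0.303 -0.949 -0.090
outer loop
vertex -2.331 -3.74 -1.967
vertex -3.128 -3.38 -3.086
vertex -0.89 -4.092 -3.105
endloop
endfacet
facet normal -0.770 0.188 0.609
outer loop
vertex -2.331 -3.74 -1.967
vertex -1.753 -1.927 -1.796
vertex -3.128 -3.38 -3.086
endloop
endfacet
facet normal 0.302 0.949 0.089
outer loop
vertex -2.55 -1.568 -2.915
vertex -1.753 -1.927 -1.796
vertex -1.109 -1.92 -4.053
endloop
endfacet
facet normal 0.770 -0.188 -0.609
outer loop
vertex -0.312 -2.28 -2.934
vertex -0.89 -4.092 -3.105
vertex -1.109 -1.92 -4.053
endloop
endfacet
facet normal 0.303 0.949 0.089
outer loop
vertex -1.109 -1.92 -4.053
vertex -1.753 -1.927 -1.796
vertex -0.312 -2.28 -2.934
endloop
endfacet
facet normal 0.561 -0.253 0.788
outer loop
vertex -0.312 -2.28 -2.934
vertex -2.331 -3.74 -1.967
vertex -0.89 -4.092 -3.105
endloop
endfacet
facet normal 0.561 -0.253 0.788
outer loop
vertex -1.753 -1.927 -1.796
vertex -2.331 -3.74 -1.967
vertex -0.312 -2.28 -2.934
endloop
endfacet

endsolid


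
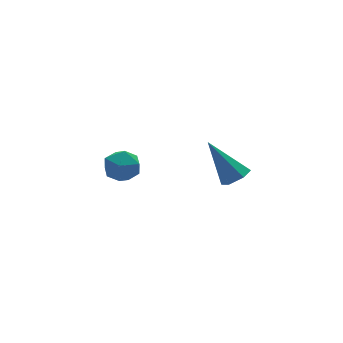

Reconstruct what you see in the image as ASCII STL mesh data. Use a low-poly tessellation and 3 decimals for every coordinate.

solid 
facet normal 0.044 0.963 -0.265
outer loop
vertex -2.051 3.777 -0.578
vertex -2.77 3.848 -0.438
vertex -2.277 3.972 0.094
endloop
endfacet
facet normal 0.665 0.746 0.007
outer loop
vertex -2.051 3.777 -0.578
vertex -2.277 3.972 0.094
vertex -1.731 3.486 0.017
endloop
endfacet
facet normal 0.900 0.199 -0.387
outer loop
vertex -2.051 3.777 -0.578
vertex -1.731 3.486 0.017
vertex -1.886 3.06 -0.563
endloop
endfacet
facet normal 0.424 0.079 -0.902
outer loop
vertex -2.051 3.777 -0.578
vertex -1.886 3.06 -0.563
vertex -2.528 3.284 -0.845
endloop
endfacet
facet normal -0.107 0.551 -0.827
outer loop
vertex -2.051 3.777 -0.578
vertex -2.528 3.284 -0.845
vertex -2.77 3.848 -0.438
endloop
endfacet
facet normal 0.545 0.506 0.668
outer loop
vertex -1.731 3.486 0.017
vertex -2.277 3.972 0.094
vertex -2.252 3.376 0.525
endloop
endfacet
facet normal -0.462 0.857 0.228
outer loop
vertex -2.277 3.972 0.094
vertex -2.77 3.848 -0.438
vertex -2.894 3.6 0.243
endloop
endfacet
facet normal -0.706 0.190 -0.683
outer loop
vertex -2.77 3.848 -0.438
vertex -2.528 3.284 -0.845
vertex -3.049 3.174 -0.337
endloop
endfacet
facet normal 0.153 -0.575 -0.804
outer loop
vertex -2.528 3.284 -0.845
vertex -1.886 3.06 -0.563
vertex -2.503 2.688 -0.414
endloop
endfacet
facet normal 0.925 -0.378 0.031
outer loop
vertex -1.886 3.06 -0.563
vertex -1.731 3.486 0.017
vertex -2.01 2.812 0.118
endloop
endfacet
facet normal -0.424 -0.079 0.902
outer loop
vertex -2.729 2.883 0.258
vertex -2.252 3.376 0.525
vertex -2.894 3.6 0.243
endloop
endfacet
facet normal -0.900 -0.199 0.387
outer loop
vertex -2.729 2.883 0.258
vertex -2.894 3.6 0.243
vertex -3.049 3.174 -0.337
endloop
endfacet
facet normal -0.665 -0.746 -0.007
outer loop
vertex -2.729 2.883 0.258
vertex -3.049 3.174 -0.337
vertex -2.503 2.688 -0.414
endloop
endfacet
facet normal -0.044 -0.963 0.265
outer loop
vertex -2.729 2.883 0.258
vertex -2.503 2.688 -0.414
vertex -2.01 2.812 0.118
endloop
endfacet
facet normal 0.107 -0.551 0.827
outer loop
vertex -2.729 2.883 0.258
vertex -2.01 2.812 0.118
vertex -2.252 3.376 0.525
endloop
endfacet
facet normal -0.153 0.575 0.804
outer loop
vertex -2.894 3.6 0.243
vertex -2.252 3.376 0.525
vertex -2.277 3.972 0.094
endloop
endfacet
facet normal -0.925 0.378 -0.031
outer loop
vertex -3.049 3.174 -0.337
vertex -2.894 3.6 0.243
vertex -2.77 3.848 -0.438
endloop
endfacet
facet normal -0.545 -0.506 -0.668
outer loop
vertex -2.503 2.688 -0.414
vertex -3.049 3.174 -0.337
vertex -2.528 3.284 -0.845
endloop
endfacet
facet normal 0.462 -0.857 -0.228
outer loop
vertex -2.01 2.812 0.118
vertex -2.503 2.688 -0.414
vertex -1.886 3.06 -0.563
endloop
endfacet
facet normal 0.706 -0.190 0.683
outer loop
vertex -2.252 3.376 0.525
vertex -2.01 2.812 0.118
vertex -1.731 3.486 0.017
endloop
endfacet
facet normal 0.310 -0.533 -0.787
outer loop
vertex 2.693 3.27 -2.229
vertex 2.198 3.444 -2.542
vertex 2.708 3.778 -2.567
endloop
endfacet
facet normal 0.830 0.292 0.476
outer loop
vertex 2.693 3.27 -2.229
vertex 2.708 3.778 -2.567
vertex 1.622 4.436 -1.078
endloop
endfacet
facet normal 0.311 -0.534 -0.786
outer loop
vertex 2.708 3.778 -2.567
vertex 2.198 3.444 -2.542
vertex 2.214 3.951 -2.88
endloop
endfacet
facet normal 0.393 0.912 -0.116
outer loop
vertex 2.708 3.778 -2.567
vertex 2.214 3.951 -2.88
vertex 1.622 4.436 -1.078
endloop
endfacet
facet normal 0.309 -0.534 -0.787
outer loop
vertex 2.214 3.951 -2.88
vertex 2.198 3.444 -2.542
vertex 1.704 3.618 -2.854
endloop
endfacet
facet normal -0.520 0.767 -0.377
outer loop
vertex 2.214 3.951 -2.88
vertex 1.704 3.618 -2.854
vertex 1.622 4.436 -1.078
endloop
endfacet
facet normal 0.310 -0.533 -0.787
outer loop
vertex 1.704 3.618 -2.854
vertex 2.198 3.444 -2.542
vertex 1.689 3.11 -2.516
endloop
endfacet
facet normal -0.999 -0.001 -0.046
outer loop
vertex 1.704 3.618 -2.854
vertex 1.689 3.11 -2.516
vertex 1.622 4.436 -1.078
endloop
endfacet
facet normal 0.310 -0.533 -0.787
outer loop
vertex 1.689 3.11 -2.516
vertex 2.198 3.444 -2.542
vertex 2.183 2.936 -2.204
endloop
endfacet
facet normal -0.563 -0.620 0.546
outer loop
vertex 1.689 3.11 -2.516
vertex 2.183 2.936 -2.204
vertex 1.622 4.436 -1.078
endloop
endfacet
facet normal 0.310 -0.533 -0.787
outer loop
vertex 2.183 2.936 -2.204
vertex 2.198 3.444 -2.542
vertex 2.693 3.27 -2.229
endloop
endfacet
facet normal 0.351 -0.475 0.807
outer loop
vertex 2.183 2.936 -2.204
vertex 2.693 3.27 -2.229
vertex 1.622 4.436 -1.078
endloop
endfacet

endsolid


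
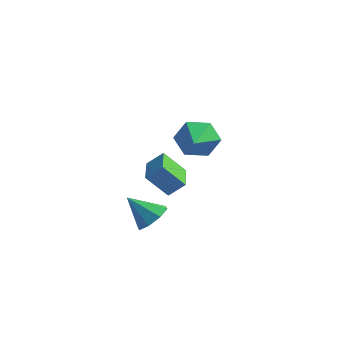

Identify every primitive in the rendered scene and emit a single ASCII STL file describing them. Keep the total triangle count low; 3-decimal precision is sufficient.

solid 
facet normal 0.661 0.236 -0.713
outer loop
vertex 1.023 -2.221 -3.209
vertex 0.523 -2.449 -3.748
vertex 0.672 -1.784 -3.39
endloop
endfacet
facet normal 0.101 0.449 0.888
outer loop
vertex 1.023 -2.221 -3.209
vertex 0.672 -1.784 -3.39
vertex -0.383 -2.771 -2.772
endloop
endfacet
facet normal 0.661 0.235 -0.712
outer loop
vertex 0.672 -1.784 -3.39
vertex 0.523 -2.449 -3.748
vertex 0.234 -1.736 -3.781
endloop
endfacet
facet normal -0.392 0.751 0.531
outer loop
vertex 0.672 -1.784 -3.39
vertex 0.234 -1.736 -3.781
vertex -0.383 -2.771 -2.772
endloop
endfacet
facet normal 0.661 0.235 -0.712
outer loop
vertex 0.234 -1.736 -3.781
vertex 0.523 -2.449 -3.748
vertex -0.035 -2.106 -4.153
endloop
endfacet
facet normal -0.833 0.550 0.055
outer loop
vertex 0.234 -1.736 -3.781
vertex -0.035 -2.106 -4.153
vertex -0.383 -2.771 -2.772
endloop
endfacet
facet normal 0.661 0.234 -0.713
outer loop
vertex -0.035 -2.106 -4.153
vertex 0.523 -2.449 -3.748
vertex 0.023 -2.677 -4.287
endloop
endfacet
facet normal -0.965 -0.037 -0.261
outer loop
vertex -0.035 -2.106 -4.153
vertex 0.023 -2.677 -4.287
vertex -0.383 -2.771 -2.772
endloop
endfacet
facet normal 0.661 0.234 -0.713
outer loop
vertex 0.023 -2.677 -4.287
vertex 0.523 -2.449 -3.748
vertex 0.373 -3.114 -4.106
endloop
endfacet
facet normal -0.710 -0.665 -0.232
outer loop
vertex 0.023 -2.677 -4.287
vertex 0.373 -3.114 -4.106
vertex -0.383 -2.771 -2.772
endloop
endfacet
facet normal 0.661 0.235 -0.713
outer loop
vertex 0.373 -3.114 -4.106
vertex 0.523 -2.449 -3.748
vertex 0.812 -3.162 -3.715
endloop
endfacet
facet normal -0.218 -0.968 0.126
outer loop
vertex 0.373 -3.114 -4.106
vertex 0.812 -3.162 -3.715
vertex -0.383 -2.771 -2.772
endloop
endfacet
facet normal 0.661 0.235 -0.712
outer loop
vertex 0.812 -3.162 -3.715
vertex 0.523 -2.449 -3.748
vertex 1.081 -2.792 -3.343
endloop
endfacet
facet normal 0.224 -0.767 0.601
outer loop
vertex 0.812 -3.162 -3.715
vertex 1.081 -2.792 -3.343
vertex -0.383 -2.771 -2.772
endloop
endfacet
facet normal 0.661 0.234 -0.713
outer loop
vertex 1.081 -2.792 -3.343
vertex 0.523 -2.449 -3.748
vertex 1.023 -2.221 -3.209
endloop
endfacet
facet normal 0.355 -0.179 0.917
outer loop
vertex 1.081 -2.792 -3.343
vertex 1.023 -2.221 -3.209
vertex -0.383 -2.771 -2.772
endloop
endfacet
facet normal -0.426 0.844 -0.327
outer loop
vertex 3.114 -2.82 0.439
vertex 2.636 -2.789 1.142
vertex 3.397 -2.41 1.128
endloop
endfacet
facet normal 0.943 -0.155 -0.295
outer loop
vertex 3.114 -2.82 0.439
vertex 3.397 -2.41 1.128
vertex 3.284 -4.071 1.638
endloop
endfacet
facet normal -0.426 0.844 -0.327
outer loop
vertex 3.397 -2.41 1.128
vertex 2.636 -2.789 1.142
vertex 2.919 -2.379 1.831
endloop
endfacet
facet normal 0.824 0.114 0.555
outer loop
vertex 3.397 -2.41 1.128
vertex 2.919 -2.379 1.831
vertex 3.284 -4.071 1.638
endloop
endfacet
facet normal -0.426 0.844 -0.327
outer loop
vertex 2.919 -2.379 1.831
vertex 2.636 -2.789 1.142
vertex 2.158 -2.758 1.844
endloop
endfacet
facet normal 0.066 -0.099 0.993
outer loop
vertex 2.919 -2.379 1.831
vertex 2.158 -2.758 1.844
vertex 3.284 -4.071 1.638
endloop
endfacet
facet normal -0.426 0.843 -0.327
outer loop
vertex 2.158 -2.758 1.844
vertex 2.636 -2.789 1.142
vertex 1.876 -3.168 1.155
endloop
endfacet
facet normal -0.571 -0.581 0.580
outer loop
vertex 2.158 -2.758 1.844
vertex 1.876 -3.168 1.155
vertex 3.284 -4.071 1.638
endloop
endfacet
facet normal -0.426 0.843 -0.327
outer loop
vertex 1.876 -3.168 1.155
vertex 2.636 -2.789 1.142
vertex 2.354 -3.199 0.452
endloop
endfacet
facet normal -0.452 -0.850 -0.270
outer loop
vertex 1.876 -3.168 1.155
vertex 2.354 -3.199 0.452
vertex 3.284 -4.071 1.638
endloop
endfacet
facet normal -0.426 0.843 -0.327
outer loop
vertex 2.354 -3.199 0.452
vertex 2.636 -2.789 1.142
vertex 3.114 -2.82 0.439
endloop
endfacet
facet normal 0.306 -0.637 -0.708
outer loop
vertex 2.354 -3.199 0.452
vertex 3.114 -2.82 0.439
vertex 3.284 -4.071 1.638
endloop
endfacet
facet normal -0.576 -0.345 0.741
outer loop
vertex 0.042 -1.005 -1.844
vertex -0.686 0.214 -1.843
vertex -0.512 -1.335 -2.428
endloop
endfacet
facet normal 0.512 -0.859 -0.001
outer loop
vertex 0.226 -0.894 -3.377
vertex 0.042 -1.005 -1.844
vertex -0.512 -1.335 -2.428
endloop
endfacet
facet normal -0.576 -0.345 0.741
outer loop
vertex -0.512 -1.335 -2.428
vertex -0.686 0.214 -1.843
vertex -1.24 -0.116 -2.427
endloop
endfacet
facet normal -0.637 -0.380 -0.671
outer loop
vertex -1.24 -0.116 -2.427
vertex 0.226 -0.894 -3.377
vertex -0.512 -1.335 -2.428
endloop
endfacet
facet normal 0.637 0.380 0.671
outer loop
vertex 0.042 -1.005 -1.844
vertex 0.052 0.655 -2.792
vertex -0.686 0.214 -1.843
endloop
endfacet
facet normal 0.512 -0.859 -0.001
outer loop
vertex 0.78 -0.564 -2.793
vertex 0.042 -1.005 -1.844
vertex 0.226 -0.894 -3.377
endloop
endfacet
facet normal 0.637 0.380 0.671
outer loop
vertex 0.78 -0.564 -2.793
vertex 0.052 0.655 -2.792
vertex 0.042 -1.005 -1.844
endloop
endfacet
facet normal -0.512 0.859 0.001
outer loop
vertex -0.686 0.214 -1.843
vertex 0.052 0.655 -2.792
vertex -1.24 -0.116 -2.427
endloop
endfacet
facet normal -0.637 -0.380 -0.671
outer loop
vertex -0.502 0.325 -3.376
vertex 0.226 -0.894 -3.377
vertex -1.24 -0.116 -2.427
endloop
endfacet
facet normal -0.512 0.859 0.001
outer loop
vertex -1.24 -0.116 -2.427
vertex 0.052 0.655 -2.792
vertex -0.502 0.325 -3.376
endloop
endfacet
facet normal 0.576 0.345 -0.741
outer loop
vertex -0.502 0.325 -3.376
vertex 0.78 -0.564 -2.793
vertex 0.226 -0.894 -3.377
endloop
endfacet
facet normal 0.576 0.345 -0.741
outer loop
vertex 0.052 0.655 -2.792
vertex 0.78 -0.564 -2.793
vertex -0.502 0.325 -3.376
endloop
endfacet

endsolid


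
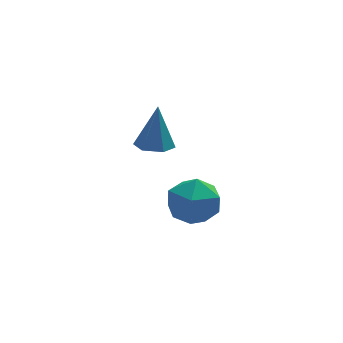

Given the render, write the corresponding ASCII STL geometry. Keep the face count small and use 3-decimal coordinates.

solid 
facet normal -0.265 0.911 -0.316
outer loop
vertex 2.687 -1.493 1.568
vertex 1.628 -1.73 1.772
vertex 2.254 -1.275 2.56
endloop
endfacet
facet normal 0.391 0.920 -0.032
outer loop
vertex 2.687 -1.493 1.568
vertex 2.254 -1.275 2.56
vertex 3.267 -1.708 2.483
endloop
endfacet
facet normal 0.795 0.458 -0.396
outer loop
vertex 2.687 -1.493 1.568
vertex 3.267 -1.708 2.483
vertex 3.267 -2.43 1.648
endloop
endfacet
facet normal 0.391 0.165 -0.905
outer loop
vertex 2.687 -1.493 1.568
vertex 3.267 -2.43 1.648
vertex 2.255 -2.443 1.208
endloop
endfacet
facet normal -0.264 0.445 -0.856
outer loop
vertex 2.687 -1.493 1.568
vertex 2.255 -2.443 1.208
vertex 1.628 -1.73 1.772
endloop
endfacet
facet normal 0.342 0.686 0.642
outer loop
vertex 3.267 -1.708 2.483
vertex 2.254 -1.275 2.56
vertex 2.565 -2.077 3.252
endloop
endfacet
facet normal -0.717 0.673 0.181
outer loop
vertex 2.254 -1.275 2.56
vertex 1.628 -1.73 1.772
vertex 1.553 -2.09 2.812
endloop
endfacet
facet normal -0.716 -0.082 -0.693
outer loop
vertex 1.628 -1.73 1.772
vertex 2.255 -2.443 1.208
vertex 1.553 -2.812 1.977
endloop
endfacet
facet normal 0.343 -0.534 -0.773
outer loop
vertex 2.255 -2.443 1.208
vertex 3.267 -2.43 1.648
vertex 2.566 -3.245 1.9
endloop
endfacet
facet normal 0.997 -0.059 0.051
outer loop
vertex 3.267 -2.43 1.648
vertex 3.267 -1.708 2.483
vertex 3.192 -2.79 2.688
endloop
endfacet
facet normal -0.391 -0.165 0.905
outer loop
vertex 2.133 -3.027 2.892
vertex 2.565 -2.077 3.252
vertex 1.553 -2.09 2.812
endloop
endfacet
facet normal -0.795 -0.458 0.396
outer loop
vertex 2.133 -3.027 2.892
vertex 1.553 -2.09 2.812
vertex 1.553 -2.812 1.977
endloop
endfacet
facet normal -0.391 -0.920 0.032
outer loop
vertex 2.133 -3.027 2.892
vertex 1.553 -2.812 1.977
vertex 2.566 -3.245 1.9
endloop
endfacet
facet normal 0.265 -0.911 0.316
outer loop
vertex 2.133 -3.027 2.892
vertex 2.566 -3.245 1.9
vertex 3.192 -2.79 2.688
endloop
endfacet
facet normal 0.264 -0.445 0.856
outer loop
vertex 2.133 -3.027 2.892
vertex 3.192 -2.79 2.688
vertex 2.565 -2.077 3.252
endloop
endfacet
facet normal -0.343 0.534 0.773
outer loop
vertex 1.553 -2.09 2.812
vertex 2.565 -2.077 3.252
vertex 2.254 -1.275 2.56
endloop
endfacet
facet normal -0.997 0.059 -0.051
outer loop
vertex 1.553 -2.812 1.977
vertex 1.553 -2.09 2.812
vertex 1.628 -1.73 1.772
endloop
endfacet
facet normal -0.342 -0.686 -0.642
outer loop
vertex 2.566 -3.245 1.9
vertex 1.553 -2.812 1.977
vertex 2.255 -2.443 1.208
endloop
endfacet
facet normal 0.717 -0.673 -0.181
outer loop
vertex 3.192 -2.79 2.688
vertex 2.566 -3.245 1.9
vertex 3.267 -2.43 1.648
endloop
endfacet
facet normal 0.716 0.082 0.693
outer loop
vertex 2.565 -2.077 3.252
vertex 3.192 -2.79 2.688
vertex 3.267 -1.708 2.483
endloop
endfacet
facet normal -0.126 -0.223 -0.967
outer loop
vertex 2.503 2.396 2.089
vertex 1.942 1.902 2.276
vertex 1.773 2.638 2.128
endloop
endfacet
facet normal 0.318 0.944 0.089
outer loop
vertex 2.503 2.396 2.089
vertex 1.773 2.638 2.128
vertex 2.178 2.318 4.084
endloop
endfacet
facet normal -0.126 -0.223 -0.967
outer loop
vertex 1.773 2.638 2.128
vertex 1.942 1.902 2.276
vertex 1.213 2.144 2.315
endloop
endfacet
facet normal -0.593 0.766 0.248
outer loop
vertex 1.773 2.638 2.128
vertex 1.213 2.144 2.315
vertex 2.178 2.318 4.084
endloop
endfacet
facet normal -0.126 -0.223 -0.967
outer loop
vertex 1.213 2.144 2.315
vertex 1.942 1.902 2.276
vertex 1.382 1.407 2.463
endloop
endfacet
facet normal -0.869 -0.102 0.484
outer loop
vertex 1.213 2.144 2.315
vertex 1.382 1.407 2.463
vertex 2.178 2.318 4.084
endloop
endfacet
facet normal -0.126 -0.223 -0.967
outer loop
vertex 1.382 1.407 2.463
vertex 1.942 1.902 2.276
vertex 2.112 1.165 2.424
endloop
endfacet
facet normal -0.233 -0.794 0.561
outer loop
vertex 1.382 1.407 2.463
vertex 2.112 1.165 2.424
vertex 2.178 2.318 4.084
endloop
endfacet
facet normal -0.126 -0.223 -0.967
outer loop
vertex 2.112 1.165 2.424
vertex 1.942 1.902 2.276
vertex 2.672 1.66 2.237
endloop
endfacet
facet normal 0.678 -0.616 0.401
outer loop
vertex 2.112 1.165 2.424
vertex 2.672 1.66 2.237
vertex 2.178 2.318 4.084
endloop
endfacet
facet normal -0.126 -0.223 -0.967
outer loop
vertex 2.672 1.66 2.237
vertex 1.942 1.902 2.276
vertex 2.503 2.396 2.089
endloop
endfacet
facet normal 0.953 0.252 0.165
outer loop
vertex 2.672 1.66 2.237
vertex 2.503 2.396 2.089
vertex 2.178 2.318 4.084
endloop
endfacet

endsolid


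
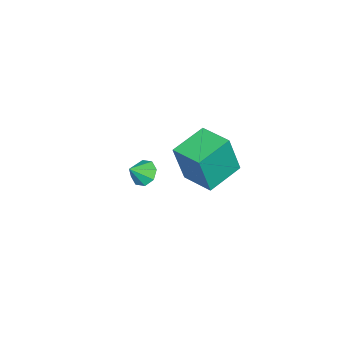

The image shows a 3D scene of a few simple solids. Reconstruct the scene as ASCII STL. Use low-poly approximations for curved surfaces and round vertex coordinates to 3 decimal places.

solid 
facet normal -0.662 0.356 -0.659
outer loop
vertex -0.75 -0.651 -3.141
vertex -1.261 -0.952 -2.79
vertex -0.951 -0.336 -2.769
endloop
endfacet
facet normal 0.900 0.415 0.135
outer loop
vertex -0.75 -0.651 -3.141
vertex -0.951 -0.336 -2.769
vertex -0.599 -1.308 -2.13
endloop
endfacet
facet normal -0.662 0.356 -0.659
outer loop
vertex -0.951 -0.336 -2.769
vertex -1.261 -0.952 -2.79
vertex -1.335 -0.382 -2.408
endloop
endfacet
facet normal 0.512 0.594 0.621
outer loop
vertex -0.951 -0.336 -2.769
vertex -1.335 -0.382 -2.408
vertex -0.599 -1.308 -2.13
endloop
endfacet
facet normal -0.663 0.356 -0.659
outer loop
vertex -1.335 -0.382 -2.408
vertex -1.261 -0.952 -2.79
vertex -1.675 -0.762 -2.271
endloop
endfacet
facet normal 0.034 0.312 0.949
outer loop
vertex -1.335 -0.382 -2.408
vertex -1.675 -0.762 -2.271
vertex -0.599 -1.308 -2.13
endloop
endfacet
facet normal -0.662 0.356 -0.659
outer loop
vertex -1.675 -0.762 -2.271
vertex -1.261 -0.952 -2.79
vertex -1.773 -1.253 -2.438
endloop
endfacet
facet normal -0.256 -0.265 0.930
outer loop
vertex -1.675 -0.762 -2.271
vertex -1.773 -1.253 -2.438
vertex -0.599 -1.308 -2.13
endloop
endfacet
facet normal -0.662 0.356 -0.659
outer loop
vertex -1.773 -1.253 -2.438
vertex -1.261 -0.952 -2.79
vertex -1.571 -1.568 -2.811
endloop
endfacet
facet normal -0.188 -0.798 0.572
outer loop
vertex -1.773 -1.253 -2.438
vertex -1.571 -1.568 -2.811
vertex -0.599 -1.308 -2.13
endloop
endfacet
facet normal -0.662 0.356 -0.659
outer loop
vertex -1.571 -1.568 -2.811
vertex -1.261 -0.952 -2.79
vertex -1.188 -1.522 -3.171
endloop
endfacet
facet normal 0.200 -0.976 0.088
outer loop
vertex -1.571 -1.568 -2.811
vertex -1.188 -1.522 -3.171
vertex -0.599 -1.308 -2.13
endloop
endfacet
facet normal -0.663 0.356 -0.659
outer loop
vertex -1.188 -1.522 -3.171
vertex -1.261 -0.952 -2.79
vertex -0.848 -1.142 -3.308
endloop
endfacet
facet normal 0.678 -0.694 -0.241
outer loop
vertex -1.188 -1.522 -3.171
vertex -0.848 -1.142 -3.308
vertex -0.599 -1.308 -2.13
endloop
endfacet
facet normal -0.662 0.356 -0.659
outer loop
vertex -0.848 -1.142 -3.308
vertex -1.261 -0.952 -2.79
vertex -0.75 -0.651 -3.141
endloop
endfacet
facet normal 0.968 -0.118 -0.221
outer loop
vertex -0.848 -1.142 -3.308
vertex -0.75 -0.651 -3.141
vertex -0.599 -1.308 -2.13
endloop
endfacet
facet normal -0.905 0.350 0.242
outer loop
vertex 1.136 2.821 3.301
vertex 1.704 4.192 3.44
vertex 0.776 3.156 1.466
endloop
endfacet
facet normal -0.381 -0.920 -0.093
outer loop
vertex 2.296 2.568 1.06
vertex 1.136 2.821 3.301
vertex 0.776 3.156 1.466
endloop
endfacet
facet normal -0.905 0.350 0.242
outer loop
vertex 0.776 3.156 1.466
vertex 1.704 4.192 3.44
vertex 1.343 4.527 1.605
endloop
endfacet
facet normal -0.190 0.176 -0.966
outer loop
vertex 1.343 4.527 1.605
vertex 2.296 2.568 1.06
vertex 0.776 3.156 1.466
endloop
endfacet
facet normal 0.190 -0.177 0.966
outer loop
vertex 1.136 2.821 3.301
vertex 3.224 3.604 3.034
vertex 1.704 4.192 3.44
endloop
endfacet
facet normal -0.381 -0.920 -0.093
outer loop
vertex 2.657 2.233 2.895
vertex 1.136 2.821 3.301
vertex 2.296 2.568 1.06
endloop
endfacet
facet normal 0.190 -0.176 0.966
outer loop
vertex 2.657 2.233 2.895
vertex 3.224 3.604 3.034
vertex 1.136 2.821 3.301
endloop
endfacet
facet normal 0.381 0.920 0.093
outer loop
vertex 1.704 4.192 3.44
vertex 3.224 3.604 3.034
vertex 1.343 4.527 1.605
endloop
endfacet
facet normal -0.190 0.176 -0.966
outer loop
vertex 2.864 3.939 1.199
vertex 2.296 2.568 1.06
vertex 1.343 4.527 1.605
endloop
endfacet
facet normal 0.381 0.920 0.093
outer loop
vertex 1.343 4.527 1.605
vertex 3.224 3.604 3.034
vertex 2.864 3.939 1.199
endloop
endfacet
facet normal 0.905 -0.350 -0.242
outer loop
vertex 2.864 3.939 1.199
vertex 2.657 2.233 2.895
vertex 2.296 2.568 1.06
endloop
endfacet
facet normal 0.905 -0.350 -0.241
outer loop
vertex 3.224 3.604 3.034
vertex 2.657 2.233 2.895
vertex 2.864 3.939 1.199
endloop
endfacet

endsolid


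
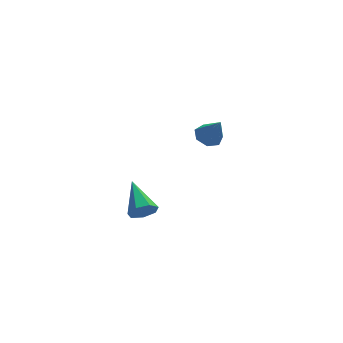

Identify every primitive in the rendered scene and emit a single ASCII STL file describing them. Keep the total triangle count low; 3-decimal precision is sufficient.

solid 
facet normal -0.248 0.425 -0.871
outer loop
vertex 2.365 4.23 -3.147
vertex 1.782 3.677 -3.251
vertex 1.735 4.398 -2.886
endloop
endfacet
facet normal 0.434 0.631 0.642
outer loop
vertex 2.365 4.23 -3.147
vertex 1.735 4.398 -2.886
vertex 2.198 2.963 -1.789
endloop
endfacet
facet normal -0.247 0.425 -0.871
outer loop
vertex 1.735 4.398 -2.886
vertex 1.782 3.677 -3.251
vertex 1.14 4.024 -2.9
endloop
endfacet
facet normal -0.334 0.502 0.798
outer loop
vertex 1.735 4.398 -2.886
vertex 1.14 4.024 -2.9
vertex 2.198 2.963 -1.789
endloop
endfacet
facet normal -0.246 0.425 -0.871
outer loop
vertex 1.14 4.024 -2.9
vertex 1.782 3.677 -3.251
vertex 1.029 3.388 -3.179
endloop
endfacet
facet normal -0.778 -0.133 0.614
outer loop
vertex 1.14 4.024 -2.9
vertex 1.029 3.388 -3.179
vertex 2.198 2.963 -1.789
endloop
endfacet
facet normal -0.246 0.425 -0.871
outer loop
vertex 1.029 3.388 -3.179
vertex 1.782 3.677 -3.251
vertex 1.485 2.97 -3.512
endloop
endfacet
facet normal -0.562 -0.795 0.229
outer loop
vertex 1.029 3.388 -3.179
vertex 1.485 2.97 -3.512
vertex 2.198 2.963 -1.789
endloop
endfacet
facet normal -0.247 0.425 -0.871
outer loop
vertex 1.485 2.97 -3.512
vertex 1.782 3.677 -3.251
vertex 2.165 3.084 -3.649
endloop
endfacet
facet normal 0.152 -0.986 -0.067
outer loop
vertex 1.485 2.97 -3.512
vertex 2.165 3.084 -3.649
vertex 2.198 2.963 -1.789
endloop
endfacet
facet normal -0.248 0.425 -0.871
outer loop
vertex 2.165 3.084 -3.649
vertex 1.782 3.677 -3.251
vertex 2.557 3.645 -3.487
endloop
endfacet
facet normal 0.826 -0.562 -0.051
outer loop
vertex 2.165 3.084 -3.649
vertex 2.557 3.645 -3.487
vertex 2.198 2.963 -1.789
endloop
endfacet
facet normal -0.248 0.425 -0.871
outer loop
vertex 2.557 3.645 -3.487
vertex 1.782 3.677 -3.251
vertex 2.365 4.23 -3.147
endloop
endfacet
facet normal 0.951 0.158 0.265
outer loop
vertex 2.557 3.645 -3.487
vertex 2.365 4.23 -3.147
vertex 2.198 2.963 -1.789
endloop
endfacet
facet normal 0.014 -0.903 -0.430
outer loop
vertex -3.596 -3.938 -1.713
vertex -3.836 -3.622 -2.384
vertex -3.106 -3.731 -2.132
endloop
endfacet
facet normal 0.647 0.011 0.762
outer loop
vertex -3.596 -3.938 -1.713
vertex -3.106 -3.731 -2.132
vertex -3.864 -1.798 -1.516
endloop
endfacet
facet normal 0.014 -0.903 -0.430
outer loop
vertex -3.106 -3.731 -2.132
vertex -3.836 -3.622 -2.384
vertex -3.166 -3.442 -2.741
endloop
endfacet
facet normal 0.936 0.344 0.071
outer loop
vertex -3.106 -3.731 -2.132
vertex -3.166 -3.442 -2.741
vertex -3.864 -1.798 -1.516
endloop
endfacet
facet normal 0.013 -0.903 -0.430
outer loop
vertex -3.166 -3.442 -2.741
vertex -3.836 -3.622 -2.384
vertex -3.73 -3.288 -3.081
endloop
endfacet
facet normal 0.517 0.642 -0.567
outer loop
vertex -3.166 -3.442 -2.741
vertex -3.73 -3.288 -3.081
vertex -3.864 -1.798 -1.516
endloop
endfacet
facet normal 0.014 -0.903 -0.430
outer loop
vertex -3.73 -3.288 -3.081
vertex -3.836 -3.622 -2.384
vertex -4.374 -3.386 -2.897
endloop
endfacet
facet normal -0.295 0.679 -0.672
outer loop
vertex -3.73 -3.288 -3.081
vertex -4.374 -3.386 -2.897
vertex -3.864 -1.798 -1.516
endloop
endfacet
facet normal 0.014 -0.903 -0.430
outer loop
vertex -4.374 -3.386 -2.897
vertex -3.836 -3.622 -2.384
vertex -4.613 -3.661 -2.327
endloop
endfacet
facet normal -0.888 0.429 -0.165
outer loop
vertex -4.374 -3.386 -2.897
vertex -4.613 -3.661 -2.327
vertex -3.864 -1.798 -1.516
endloop
endfacet
facet normal 0.014 -0.903 -0.430
outer loop
vertex -4.613 -3.661 -2.327
vertex -3.836 -3.622 -2.384
vertex -4.267 -3.907 -1.8
endloop
endfacet
facet normal -0.816 0.079 0.573
outer loop
vertex -4.613 -3.661 -2.327
vertex -4.267 -3.907 -1.8
vertex -3.864 -1.798 -1.516
endloop
endfacet
facet normal 0.014 -0.903 -0.430
outer loop
vertex -4.267 -3.907 -1.8
vertex -3.836 -3.622 -2.384
vertex -3.596 -3.938 -1.713
endloop
endfacet
facet normal -0.133 -0.107 0.985
outer loop
vertex -4.267 -3.907 -1.8
vertex -3.596 -3.938 -1.713
vertex -3.864 -1.798 -1.516
endloop
endfacet

endsolid


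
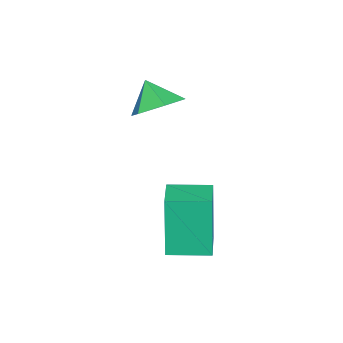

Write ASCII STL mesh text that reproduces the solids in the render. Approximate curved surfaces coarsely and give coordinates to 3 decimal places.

solid 
facet normal -0.877 -0.460 -0.143
outer loop
vertex -0.303 2.317 0.72
vertex -0.923 3.493 0.74
vertex -0.051 2.484 -1.368
endloop
endfacet
facet normal 0.467 -0.884 -0.014
outer loop
vertex 0.983 3.027 -1.2
vertex -0.303 2.317 0.72
vertex -0.051 2.484 -1.368
endloop
endfacet
facet normal -0.877 -0.459 -0.143
outer loop
vertex -0.051 2.484 -1.368
vertex -0.923 3.493 0.74
vertex -0.671 3.661 -1.348
endloop
endfacet
facet normal 0.119 0.080 -0.990
outer loop
vertex -0.671 3.661 -1.348
vertex 0.983 3.027 -1.2
vertex -0.051 2.484 -1.368
endloop
endfacet
facet normal -0.119 -0.080 0.990
outer loop
vertex -0.303 2.317 0.72
vertex 0.111 4.036 0.908
vertex -0.923 3.493 0.74
endloop
endfacet
facet normal 0.466 -0.885 -0.015
outer loop
vertex 0.731 2.859 0.888
vertex -0.303 2.317 0.72
vertex 0.983 3.027 -1.2
endloop
endfacet
facet normal -0.119 -0.080 0.990
outer loop
vertex 0.731 2.859 0.888
vertex 0.111 4.036 0.908
vertex -0.303 2.317 0.72
endloop
endfacet
facet normal -0.467 0.884 0.015
outer loop
vertex -0.923 3.493 0.74
vertex 0.111 4.036 0.908
vertex -0.671 3.661 -1.348
endloop
endfacet
facet normal 0.119 0.080 -0.990
outer loop
vertex 0.363 4.203 -1.18
vertex 0.983 3.027 -1.2
vertex -0.671 3.661 -1.348
endloop
endfacet
facet normal -0.466 0.885 0.015
outer loop
vertex -0.671 3.661 -1.348
vertex 0.111 4.036 0.908
vertex 0.363 4.203 -1.18
endloop
endfacet
facet normal 0.877 0.460 0.143
outer loop
vertex 0.363 4.203 -1.18
vertex 0.731 2.859 0.888
vertex 0.983 3.027 -1.2
endloop
endfacet
facet normal 0.877 0.459 0.143
outer loop
vertex 0.111 4.036 0.908
vertex 0.731 2.859 0.888
vertex 0.363 4.203 -1.18
endloop
endfacet
facet normal 0.264 0.571 -0.777
outer loop
vertex -2.546 0.977 2.317
vertex -3.026 0.451 1.767
vertex -3.412 1.163 2.159
endloop
endfacet
facet normal -0.105 0.313 0.944
outer loop
vertex -2.546 0.977 2.317
vertex -3.412 1.163 2.159
vertex -3.314 -0.171 2.613
endloop
endfacet
facet normal 0.265 0.571 -0.777
outer loop
vertex -3.412 1.163 2.159
vertex -3.026 0.451 1.767
vertex -3.892 0.638 1.609
endloop
endfacet
facet normal -0.807 0.136 0.574
outer loop
vertex -3.412 1.163 2.159
vertex -3.892 0.638 1.609
vertex -3.314 -0.171 2.613
endloop
endfacet
facet normal 0.265 0.572 -0.777
outer loop
vertex -3.892 0.638 1.609
vertex -3.026 0.451 1.767
vertex -3.506 -0.075 1.216
endloop
endfacet
facet normal -0.857 -0.509 0.083
outer loop
vertex -3.892 0.638 1.609
vertex -3.506 -0.075 1.216
vertex -3.314 -0.171 2.613
endloop
endfacet
facet normal 0.265 0.572 -0.776
outer loop
vertex -3.506 -0.075 1.216
vertex -3.026 0.451 1.767
vertex -2.64 -0.261 1.374
endloop
endfacet
facet normal -0.203 -0.978 -0.039
outer loop
vertex -3.506 -0.075 1.216
vertex -2.64 -0.261 1.374
vertex -3.314 -0.171 2.613
endloop
endfacet
facet normal 0.265 0.572 -0.776
outer loop
vertex -2.64 -0.261 1.374
vertex -3.026 0.451 1.767
vertex -2.16 0.265 1.925
endloop
endfacet
facet normal 0.499 -0.801 0.330
outer loop
vertex -2.64 -0.261 1.374
vertex -2.16 0.265 1.925
vertex -3.314 -0.171 2.613
endloop
endfacet
facet normal 0.264 0.571 -0.777
outer loop
vertex -2.16 0.265 1.925
vertex -3.026 0.451 1.767
vertex -2.546 0.977 2.317
endloop
endfacet
facet normal 0.548 -0.155 0.822
outer loop
vertex -2.16 0.265 1.925
vertex -2.546 0.977 2.317
vertex -3.314 -0.171 2.613
endloop
endfacet

endsolid
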